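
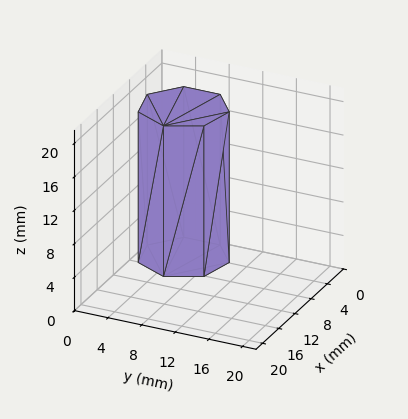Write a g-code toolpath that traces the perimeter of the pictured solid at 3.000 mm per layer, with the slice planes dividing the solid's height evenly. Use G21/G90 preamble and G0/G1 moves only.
Reading the render: the shape is a regular 7-sided prism (a cylinder approximated with 7 flat sides), circumscribed radius ≈ 5 mm, height ≈ 18 mm (dimensions read to the nearest mm from the axis ticks). For the g-code, the solid's height is divided into equal slices at the stated Δz and each level perimeter traced with G1 moves after a G0 lift.

; perimeter-only toolpath
G21 ; units = mm
G90 ; absolute positioning
G28 ; home
; layer 1
G0 Z3.000
G0 X10.000 Y5.000
G1 X8.117 Y8.909
G1 X3.887 Y9.875
G1 X0.495 Y7.169
G1 X0.495 Y2.831
G1 X3.887 Y0.125
G1 X8.117 Y1.091
G1 X10.000 Y5.000
; layer 2
G0 Z6.000
G0 X10.000 Y5.000
G1 X8.117 Y8.909
G1 X3.887 Y9.875
G1 X0.495 Y7.169
G1 X0.495 Y2.831
G1 X3.887 Y0.125
G1 X8.117 Y1.091
G1 X10.000 Y5.000
; layer 3
G0 Z9.000
G0 X10.000 Y5.000
G1 X8.117 Y8.909
G1 X3.887 Y9.875
G1 X0.495 Y7.169
G1 X0.495 Y2.831
G1 X3.887 Y0.125
G1 X8.117 Y1.091
G1 X10.000 Y5.000
; layer 4
G0 Z12.000
G0 X10.000 Y5.000
G1 X8.117 Y8.909
G1 X3.887 Y9.875
G1 X0.495 Y7.169
G1 X0.495 Y2.831
G1 X3.887 Y0.125
G1 X8.117 Y1.091
G1 X10.000 Y5.000
; layer 5
G0 Z15.000
G0 X10.000 Y5.000
G1 X8.117 Y8.909
G1 X3.887 Y9.875
G1 X0.495 Y7.169
G1 X0.495 Y2.831
G1 X3.887 Y0.125
G1 X8.117 Y1.091
G1 X10.000 Y5.000
; layer 6
G0 Z18.000
G0 X10.000 Y5.000
G1 X8.117 Y8.909
G1 X3.887 Y9.875
G1 X0.495 Y7.169
G1 X0.495 Y2.831
G1 X3.887 Y0.125
G1 X8.117 Y1.091
G1 X10.000 Y5.000
M2 ; end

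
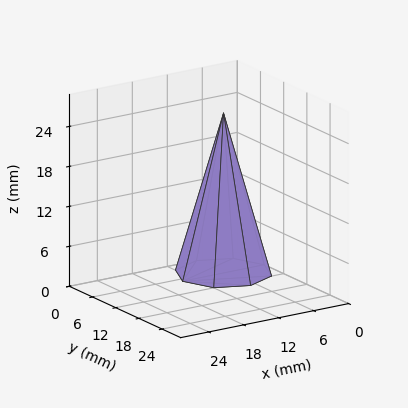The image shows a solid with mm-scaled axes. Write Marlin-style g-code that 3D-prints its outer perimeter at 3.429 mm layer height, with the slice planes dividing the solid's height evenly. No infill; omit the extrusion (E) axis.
Reading the render: the shape is a regular 8-sided pyramid, base circumscribed radius ≈ 7 mm, apex at z ≈ 24 mm (dimensions read to the nearest mm from the axis ticks). For the g-code, the solid's height is divided into equal slices at the stated Δz and each level perimeter traced with G1 moves after a G0 lift.

; perimeter-only toolpath
G21 ; units = mm
G90 ; absolute positioning
G28 ; home
; layer 1
G0 Z3.429
G0 X13.000 Y7.000
G1 X11.243 Y11.243
G1 X7.000 Y13.000
G1 X2.757 Y11.243
G1 X1.000 Y7.000
G1 X2.757 Y2.757
G1 X7.000 Y1.000
G1 X11.243 Y2.757
G1 X13.000 Y7.000
; layer 2
G0 Z6.857
G0 X12.000 Y7.000
G1 X10.536 Y10.536
G1 X7.000 Y12.000
G1 X3.464 Y10.536
G1 X2.000 Y7.000
G1 X3.464 Y3.464
G1 X7.000 Y2.000
G1 X10.536 Y3.464
G1 X12.000 Y7.000
; layer 3
G0 Z10.286
G0 X11.000 Y7.000
G1 X9.829 Y9.829
G1 X7.000 Y11.000
G1 X4.171 Y9.829
G1 X3.000 Y7.000
G1 X4.171 Y4.171
G1 X7.000 Y3.000
G1 X9.829 Y4.171
G1 X11.000 Y7.000
; layer 4
G0 Z13.714
G0 X10.000 Y7.000
G1 X9.121 Y9.121
G1 X7.000 Y10.000
G1 X4.879 Y9.121
G1 X4.000 Y7.000
G1 X4.879 Y4.879
G1 X7.000 Y4.000
G1 X9.121 Y4.879
G1 X10.000 Y7.000
; layer 5
G0 Z17.143
G0 X9.000 Y7.000
G1 X8.414 Y8.414
G1 X7.000 Y9.000
G1 X5.586 Y8.414
G1 X5.000 Y7.000
G1 X5.586 Y5.586
G1 X7.000 Y5.000
G1 X8.414 Y5.586
G1 X9.000 Y7.000
; layer 6
G0 Z20.571
G0 X8.000 Y7.000
G1 X7.707 Y7.707
G1 X7.000 Y8.000
G1 X6.293 Y7.707
G1 X6.000 Y7.000
G1 X6.293 Y6.293
G1 X7.000 Y6.000
G1 X7.707 Y6.293
G1 X8.000 Y7.000
M2 ; end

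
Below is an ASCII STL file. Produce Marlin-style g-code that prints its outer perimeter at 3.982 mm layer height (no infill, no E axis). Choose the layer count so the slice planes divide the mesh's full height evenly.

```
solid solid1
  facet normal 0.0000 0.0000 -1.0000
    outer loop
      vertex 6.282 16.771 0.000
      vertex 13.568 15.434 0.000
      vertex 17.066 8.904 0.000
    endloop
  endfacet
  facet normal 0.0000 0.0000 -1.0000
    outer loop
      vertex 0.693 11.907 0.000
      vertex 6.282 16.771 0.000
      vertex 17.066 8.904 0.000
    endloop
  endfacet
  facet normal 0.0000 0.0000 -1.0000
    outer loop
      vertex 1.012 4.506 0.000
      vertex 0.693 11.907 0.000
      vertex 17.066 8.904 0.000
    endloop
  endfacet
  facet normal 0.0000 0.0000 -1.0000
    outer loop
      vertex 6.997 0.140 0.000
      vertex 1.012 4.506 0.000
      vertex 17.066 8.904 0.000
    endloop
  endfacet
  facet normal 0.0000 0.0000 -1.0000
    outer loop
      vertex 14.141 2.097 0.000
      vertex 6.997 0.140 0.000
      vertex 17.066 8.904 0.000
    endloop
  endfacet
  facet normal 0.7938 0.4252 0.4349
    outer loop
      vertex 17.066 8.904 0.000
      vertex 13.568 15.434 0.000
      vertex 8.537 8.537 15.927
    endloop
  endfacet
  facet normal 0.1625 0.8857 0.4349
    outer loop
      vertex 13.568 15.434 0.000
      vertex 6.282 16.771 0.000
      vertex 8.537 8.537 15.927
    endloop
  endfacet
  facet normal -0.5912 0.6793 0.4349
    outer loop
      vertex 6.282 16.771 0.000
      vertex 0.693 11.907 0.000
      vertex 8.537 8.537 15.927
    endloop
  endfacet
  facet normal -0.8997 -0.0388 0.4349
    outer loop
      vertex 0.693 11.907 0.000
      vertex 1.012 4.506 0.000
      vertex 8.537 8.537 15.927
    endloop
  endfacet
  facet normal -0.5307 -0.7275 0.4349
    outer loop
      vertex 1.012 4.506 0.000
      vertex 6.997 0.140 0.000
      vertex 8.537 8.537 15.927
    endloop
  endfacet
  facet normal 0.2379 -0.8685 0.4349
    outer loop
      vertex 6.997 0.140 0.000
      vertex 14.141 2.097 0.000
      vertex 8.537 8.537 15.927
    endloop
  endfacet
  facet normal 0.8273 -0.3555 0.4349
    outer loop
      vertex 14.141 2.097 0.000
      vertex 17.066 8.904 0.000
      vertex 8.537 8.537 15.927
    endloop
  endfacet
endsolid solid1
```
; perimeter-only toolpath
G21 ; units = mm
G90 ; absolute positioning
G28 ; home
; layer 1
G0 Z3.982
G0 X14.934 Y8.812
G1 X12.310 Y13.710
G1 X6.846 Y14.713
G1 X2.654 Y11.065
G1 X2.893 Y5.514
G1 X7.382 Y2.239
G1 X12.740 Y3.707
G1 X14.934 Y8.812
; layer 2
G0 Z7.963
G0 X12.802 Y8.721
G1 X11.053 Y11.986
G1 X7.410 Y12.654
G1 X4.615 Y10.222
G1 X4.775 Y6.522
G1 X7.767 Y4.339
G1 X11.339 Y5.317
G1 X12.802 Y8.721
; layer 3
G0 Z11.945
G0 X10.669 Y8.629
G1 X9.795 Y10.261
G1 X7.973 Y10.596
G1 X6.576 Y9.380
G1 X6.656 Y7.529
G1 X8.152 Y6.438
G1 X9.938 Y6.927
G1 X10.669 Y8.629
M2 ; end

The solid is a regular 7-sided pyramid, base circumscribed radius ≈ 8.54 mm, apex at z ≈ 15.9 mm. Slicing at Δz = 3.982 mm — 4 equal slices spanning the solid's height, so layer i sits at z = i·h/4 — gives 3 non-empty perimeters. Each is a 7-segment closed polygon; G0 lifts to the layer z and rapids to the start vertex, then G1 traces the edges. The cross-section shrinks linearly with z (the slice at the apex is degenerate and omitted).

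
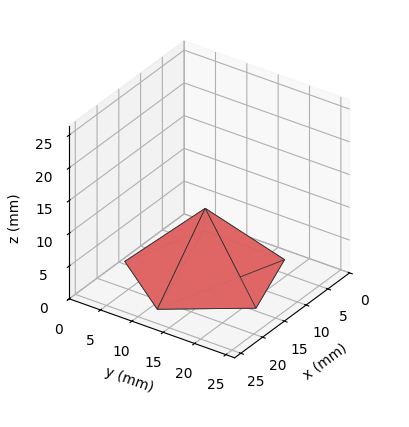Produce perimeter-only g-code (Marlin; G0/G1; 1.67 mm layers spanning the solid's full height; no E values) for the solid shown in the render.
Reading the render: the shape is a regular 5-sided pyramid, base circumscribed radius ≈ 11 mm, apex at z ≈ 10 mm (dimensions read to the nearest mm from the axis ticks). For the g-code, the solid's height is divided into equal slices at the stated Δz and each level perimeter traced with G1 moves after a G0 lift.

; perimeter-only toolpath
G21 ; units = mm
G90 ; absolute positioning
G28 ; home
; layer 1
G0 Z1.67
G0 X20.17 Y11.00
G1 X13.83 Y19.72
G1 X3.58 Y16.39
G1 X3.58 Y5.61
G1 X13.83 Y2.28
G1 X20.17 Y11.00
; layer 2
G0 Z3.33
G0 X18.33 Y11.00
G1 X13.27 Y17.97
G1 X5.07 Y15.31
G1 X5.07 Y6.69
G1 X13.27 Y4.03
G1 X18.33 Y11.00
; layer 3
G0 Z5.00
G0 X16.50 Y11.00
G1 X12.70 Y16.23
G1 X6.55 Y14.23
G1 X6.55 Y7.77
G1 X12.70 Y5.77
G1 X16.50 Y11.00
; layer 4
G0 Z6.67
G0 X14.67 Y11.00
G1 X12.13 Y14.49
G1 X8.03 Y13.16
G1 X8.03 Y8.84
G1 X12.13 Y7.51
G1 X14.67 Y11.00
; layer 5
G0 Z8.33
G0 X12.83 Y11.00
G1 X11.57 Y12.74
G1 X9.52 Y12.08
G1 X9.52 Y9.92
G1 X11.57 Y9.26
G1 X12.83 Y11.00
M2 ; end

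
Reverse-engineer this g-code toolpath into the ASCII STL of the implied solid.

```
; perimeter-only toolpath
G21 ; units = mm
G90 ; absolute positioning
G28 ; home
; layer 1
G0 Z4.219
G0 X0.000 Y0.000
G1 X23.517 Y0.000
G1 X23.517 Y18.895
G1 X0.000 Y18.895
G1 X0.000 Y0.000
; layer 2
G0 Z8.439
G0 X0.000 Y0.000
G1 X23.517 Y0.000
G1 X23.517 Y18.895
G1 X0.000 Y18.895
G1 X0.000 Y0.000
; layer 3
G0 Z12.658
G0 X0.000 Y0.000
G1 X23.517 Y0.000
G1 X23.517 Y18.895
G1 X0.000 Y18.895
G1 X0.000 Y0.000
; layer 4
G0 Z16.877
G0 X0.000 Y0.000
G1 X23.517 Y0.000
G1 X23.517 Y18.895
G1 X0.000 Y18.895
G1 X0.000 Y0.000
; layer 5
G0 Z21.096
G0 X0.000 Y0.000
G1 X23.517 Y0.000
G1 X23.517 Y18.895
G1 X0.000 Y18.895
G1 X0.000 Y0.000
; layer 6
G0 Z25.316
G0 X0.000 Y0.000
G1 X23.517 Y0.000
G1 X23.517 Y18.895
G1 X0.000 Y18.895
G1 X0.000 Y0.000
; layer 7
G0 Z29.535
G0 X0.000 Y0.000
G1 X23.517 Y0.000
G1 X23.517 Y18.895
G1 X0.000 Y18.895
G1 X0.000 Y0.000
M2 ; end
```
solid part
  facet normal 0.0000 0.0000 -1.0000
    outer loop
      vertex 23.517 18.895 0.000
      vertex 23.517 0.000 0.000
      vertex 0.000 0.000 0.000
    endloop
  endfacet
  facet normal 0.0000 0.0000 -1.0000
    outer loop
      vertex 0.000 18.895 0.000
      vertex 23.517 18.895 0.000
      vertex 0.000 0.000 0.000
    endloop
  endfacet
  facet normal 0.0000 0.0000 1.0000
    outer loop
      vertex 0.000 0.000 29.535
      vertex 23.517 0.000 29.535
      vertex 23.517 18.895 29.535
    endloop
  endfacet
  facet normal 0.0000 0.0000 1.0000
    outer loop
      vertex 0.000 0.000 29.535
      vertex 23.517 18.895 29.535
      vertex 0.000 18.895 29.535
    endloop
  endfacet
  facet normal 0.0000 -1.0000 0.0000
    outer loop
      vertex 0.000 0.000 0.000
      vertex 23.517 0.000 0.000
      vertex 23.517 0.000 29.535
    endloop
  endfacet
  facet normal 0.0000 -1.0000 0.0000
    outer loop
      vertex 0.000 0.000 0.000
      vertex 23.517 0.000 29.535
      vertex 0.000 0.000 29.535
    endloop
  endfacet
  facet normal 0.0000 1.0000 0.0000
    outer loop
      vertex 23.517 18.895 29.535
      vertex 23.517 18.895 0.000
      vertex 0.000 18.895 0.000
    endloop
  endfacet
  facet normal 0.0000 1.0000 0.0000
    outer loop
      vertex 0.000 18.895 29.535
      vertex 23.517 18.895 29.535
      vertex 0.000 18.895 0.000
    endloop
  endfacet
  facet normal -1.0000 0.0000 0.0000
    outer loop
      vertex 0.000 18.895 29.535
      vertex 0.000 18.895 0.000
      vertex 0.000 0.000 0.000
    endloop
  endfacet
  facet normal -1.0000 0.0000 0.0000
    outer loop
      vertex 0.000 0.000 29.535
      vertex 0.000 18.895 29.535
      vertex 0.000 0.000 0.000
    endloop
  endfacet
  facet normal 1.0000 0.0000 0.0000
    outer loop
      vertex 23.517 0.000 0.000
      vertex 23.517 18.895 0.000
      vertex 23.517 18.895 29.535
    endloop
  endfacet
  facet normal 1.0000 0.0000 0.0000
    outer loop
      vertex 23.517 0.000 0.000
      vertex 23.517 18.895 29.535
      vertex 23.517 0.000 29.535
    endloop
  endfacet
endsolid part

The G0 Z moves step by Δz≈4.219 mm. Every layer's G1 loop is the same polygon, so the solid is a straight extrusion of it from z=0 to z≈29.5. Closing with flat bottom and top caps and triangulating gives 12 facets — a rectangular box, roughly 23.5 × 18.9 mm footprint and 29.5 mm tall.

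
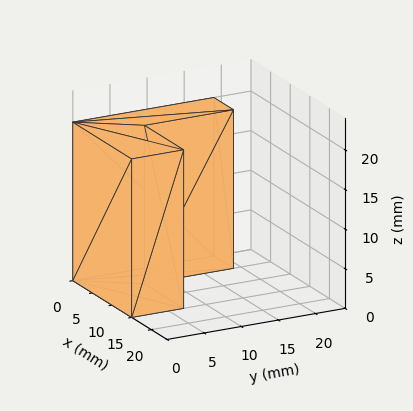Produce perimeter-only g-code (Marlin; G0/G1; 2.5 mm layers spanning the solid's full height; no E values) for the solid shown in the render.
Reading the render: the shape is an L-shaped prism: outer 15 × 19 mm, arm thicknesses ≈ 7 mm (horizontal) and 5 mm (vertical), extruded 20 mm in z (dimensions read to the nearest mm from the axis ticks). For the g-code, the solid's height is divided into equal slices at the stated Δz and each level perimeter traced with G1 moves after a G0 lift.

; perimeter-only toolpath
G21 ; units = mm
G90 ; absolute positioning
G28 ; home
; layer 1
G0 Z2.5
G0 X0.0 Y0.0
G1 X15.0 Y0.0
G1 X15.0 Y7.0
G1 X5.0 Y7.0
G1 X5.0 Y19.0
G1 X0.0 Y19.0
G1 X0.0 Y0.0
; layer 2
G0 Z5.0
G0 X0.0 Y0.0
G1 X15.0 Y0.0
G1 X15.0 Y7.0
G1 X5.0 Y7.0
G1 X5.0 Y19.0
G1 X0.0 Y19.0
G1 X0.0 Y0.0
; layer 3
G0 Z7.5
G0 X0.0 Y0.0
G1 X15.0 Y0.0
G1 X15.0 Y7.0
G1 X5.0 Y7.0
G1 X5.0 Y19.0
G1 X0.0 Y19.0
G1 X0.0 Y0.0
; layer 4
G0 Z10.0
G0 X0.0 Y0.0
G1 X15.0 Y0.0
G1 X15.0 Y7.0
G1 X5.0 Y7.0
G1 X5.0 Y19.0
G1 X0.0 Y19.0
G1 X0.0 Y0.0
; layer 5
G0 Z12.5
G0 X0.0 Y0.0
G1 X15.0 Y0.0
G1 X15.0 Y7.0
G1 X5.0 Y7.0
G1 X5.0 Y19.0
G1 X0.0 Y19.0
G1 X0.0 Y0.0
; layer 6
G0 Z15.0
G0 X0.0 Y0.0
G1 X15.0 Y0.0
G1 X15.0 Y7.0
G1 X5.0 Y7.0
G1 X5.0 Y19.0
G1 X0.0 Y19.0
G1 X0.0 Y0.0
; layer 7
G0 Z17.5
G0 X0.0 Y0.0
G1 X15.0 Y0.0
G1 X15.0 Y7.0
G1 X5.0 Y7.0
G1 X5.0 Y19.0
G1 X0.0 Y19.0
G1 X0.0 Y0.0
; layer 8
G0 Z20.0
G0 X0.0 Y0.0
G1 X15.0 Y0.0
G1 X15.0 Y7.0
G1 X5.0 Y7.0
G1 X5.0 Y19.0
G1 X0.0 Y19.0
G1 X0.0 Y0.0
M2 ; end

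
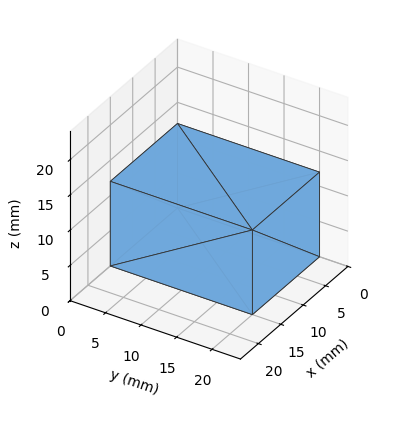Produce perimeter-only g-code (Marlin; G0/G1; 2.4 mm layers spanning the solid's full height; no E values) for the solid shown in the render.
Reading the render: the shape is a rectangular box, roughly 15 × 20 mm footprint and 12 mm tall (dimensions read to the nearest mm from the axis ticks). For the g-code, the solid's height is divided into equal slices at the stated Δz and each level perimeter traced with G1 moves after a G0 lift.

; perimeter-only toolpath
G21 ; units = mm
G90 ; absolute positioning
G28 ; home
; layer 1
G0 Z2.4
G0 X0.0 Y0.0
G1 X15.0 Y0.0
G1 X15.0 Y20.0
G1 X0.0 Y20.0
G1 X0.0 Y0.0
; layer 2
G0 Z4.8
G0 X0.0 Y0.0
G1 X15.0 Y0.0
G1 X15.0 Y20.0
G1 X0.0 Y20.0
G1 X0.0 Y0.0
; layer 3
G0 Z7.2
G0 X0.0 Y0.0
G1 X15.0 Y0.0
G1 X15.0 Y20.0
G1 X0.0 Y20.0
G1 X0.0 Y0.0
; layer 4
G0 Z9.6
G0 X0.0 Y0.0
G1 X15.0 Y0.0
G1 X15.0 Y20.0
G1 X0.0 Y20.0
G1 X0.0 Y0.0
; layer 5
G0 Z12.0
G0 X0.0 Y0.0
G1 X15.0 Y0.0
G1 X15.0 Y20.0
G1 X0.0 Y20.0
G1 X0.0 Y0.0
M2 ; end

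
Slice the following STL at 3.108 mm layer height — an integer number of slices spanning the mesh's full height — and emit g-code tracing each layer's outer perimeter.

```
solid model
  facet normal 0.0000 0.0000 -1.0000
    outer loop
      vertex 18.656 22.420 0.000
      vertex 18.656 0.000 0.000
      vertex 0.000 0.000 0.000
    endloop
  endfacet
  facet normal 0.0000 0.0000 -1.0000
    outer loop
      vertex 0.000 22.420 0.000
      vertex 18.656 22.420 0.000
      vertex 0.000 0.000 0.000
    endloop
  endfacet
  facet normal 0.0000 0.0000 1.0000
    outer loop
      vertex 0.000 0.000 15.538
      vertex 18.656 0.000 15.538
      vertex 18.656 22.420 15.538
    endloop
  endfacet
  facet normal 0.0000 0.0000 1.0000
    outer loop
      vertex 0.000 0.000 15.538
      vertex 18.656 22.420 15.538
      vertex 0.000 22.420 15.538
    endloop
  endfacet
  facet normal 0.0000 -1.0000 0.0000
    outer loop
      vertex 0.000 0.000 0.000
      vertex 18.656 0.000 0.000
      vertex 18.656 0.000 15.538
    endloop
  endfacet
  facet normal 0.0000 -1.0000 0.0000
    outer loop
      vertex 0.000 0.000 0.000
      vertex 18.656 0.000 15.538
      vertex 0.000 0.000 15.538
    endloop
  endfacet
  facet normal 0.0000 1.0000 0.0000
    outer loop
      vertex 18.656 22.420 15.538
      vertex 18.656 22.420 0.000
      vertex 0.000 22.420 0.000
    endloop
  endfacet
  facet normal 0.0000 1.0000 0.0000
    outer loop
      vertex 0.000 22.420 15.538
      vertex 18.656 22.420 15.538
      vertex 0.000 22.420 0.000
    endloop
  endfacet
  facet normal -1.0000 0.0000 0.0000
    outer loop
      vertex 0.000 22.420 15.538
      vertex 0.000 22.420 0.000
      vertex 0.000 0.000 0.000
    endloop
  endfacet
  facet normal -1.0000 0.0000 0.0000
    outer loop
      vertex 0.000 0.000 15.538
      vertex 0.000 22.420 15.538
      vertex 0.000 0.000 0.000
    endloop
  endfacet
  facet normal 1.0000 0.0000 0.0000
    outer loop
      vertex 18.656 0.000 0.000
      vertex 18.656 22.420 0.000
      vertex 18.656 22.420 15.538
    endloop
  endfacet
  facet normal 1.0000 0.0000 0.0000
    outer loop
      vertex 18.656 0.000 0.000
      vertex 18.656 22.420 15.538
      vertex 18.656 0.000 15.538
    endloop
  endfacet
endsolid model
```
; perimeter-only toolpath
G21 ; units = mm
G90 ; absolute positioning
G28 ; home
; layer 1
G0 Z3.108
G0 X0.000 Y0.000
G1 X18.656 Y0.000
G1 X18.656 Y22.420
G1 X0.000 Y22.420
G1 X0.000 Y0.000
; layer 2
G0 Z6.215
G0 X0.000 Y0.000
G1 X18.656 Y0.000
G1 X18.656 Y22.420
G1 X0.000 Y22.420
G1 X0.000 Y0.000
; layer 3
G0 Z9.323
G0 X0.000 Y0.000
G1 X18.656 Y0.000
G1 X18.656 Y22.420
G1 X0.000 Y22.420
G1 X0.000 Y0.000
; layer 4
G0 Z12.430
G0 X0.000 Y0.000
G1 X18.656 Y0.000
G1 X18.656 Y22.420
G1 X0.000 Y22.420
G1 X0.000 Y0.000
; layer 5
G0 Z15.538
G0 X0.000 Y0.000
G1 X18.656 Y0.000
G1 X18.656 Y22.420
G1 X0.000 Y22.420
G1 X0.000 Y0.000
M2 ; end

The solid is a rectangular box, roughly 18.7 × 22.4 mm footprint and 15.5 mm tall. Slicing at Δz = 3.108 mm — 5 equal slices spanning the solid's height, so layer i sits at z = i·h/5 — gives 5 non-empty perimeters. Each is a 4-segment closed polygon; G0 lifts to the layer z and rapids to the start vertex, then G1 traces the edges.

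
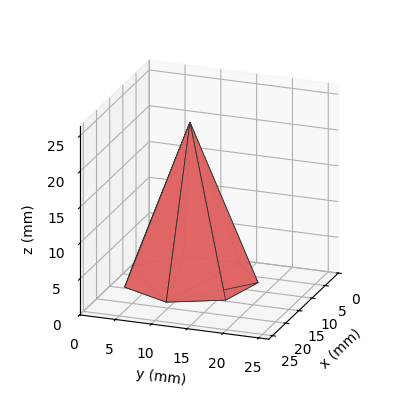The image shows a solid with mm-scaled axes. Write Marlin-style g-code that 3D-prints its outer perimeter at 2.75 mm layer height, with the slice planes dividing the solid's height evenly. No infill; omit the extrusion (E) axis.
Reading the render: the shape is a regular 7-sided pyramid, base circumscribed radius ≈ 9 mm, apex at z ≈ 22 mm (dimensions read to the nearest mm from the axis ticks). For the g-code, the solid's height is divided into equal slices at the stated Δz and each level perimeter traced with G1 moves after a G0 lift.

; perimeter-only toolpath
G21 ; units = mm
G90 ; absolute positioning
G28 ; home
; layer 1
G0 Z2.75
G0 X16.88 Y9.00
G1 X13.91 Y15.16
G1 X7.25 Y16.67
G1 X1.90 Y12.41
G1 X1.90 Y5.59
G1 X7.25 Y1.33
G1 X13.91 Y2.84
G1 X16.88 Y9.00
; layer 2
G0 Z5.50
G0 X15.75 Y9.00
G1 X13.21 Y14.28
G1 X7.50 Y15.58
G1 X2.92 Y11.93
G1 X2.92 Y6.07
G1 X7.50 Y2.42
G1 X13.21 Y3.72
G1 X15.75 Y9.00
; layer 3
G0 Z8.25
G0 X14.62 Y9.00
G1 X12.51 Y13.40
G1 X7.75 Y14.48
G1 X3.93 Y11.44
G1 X3.93 Y6.56
G1 X7.75 Y3.52
G1 X12.51 Y4.60
G1 X14.62 Y9.00
; layer 4
G0 Z11.00
G0 X13.50 Y9.00
G1 X11.80 Y12.52
G1 X8.00 Y13.38
G1 X4.95 Y10.95
G1 X4.95 Y7.05
G1 X8.00 Y4.62
G1 X11.80 Y5.48
G1 X13.50 Y9.00
; layer 5
G0 Z13.75
G0 X12.38 Y9.00
G1 X11.10 Y11.64
G1 X8.25 Y12.29
G1 X5.96 Y10.46
G1 X5.96 Y7.54
G1 X8.25 Y5.71
G1 X11.10 Y6.36
G1 X12.38 Y9.00
; layer 6
G0 Z16.50
G0 X11.25 Y9.00
G1 X10.40 Y10.76
G1 X8.50 Y11.19
G1 X6.97 Y9.97
G1 X6.97 Y8.03
G1 X8.50 Y6.81
G1 X10.40 Y7.24
G1 X11.25 Y9.00
; layer 7
G0 Z19.25
G0 X10.12 Y9.00
G1 X9.70 Y9.88
G1 X8.75 Y10.10
G1 X7.99 Y9.49
G1 X7.99 Y8.51
G1 X8.75 Y7.90
G1 X9.70 Y8.12
G1 X10.12 Y9.00
M2 ; end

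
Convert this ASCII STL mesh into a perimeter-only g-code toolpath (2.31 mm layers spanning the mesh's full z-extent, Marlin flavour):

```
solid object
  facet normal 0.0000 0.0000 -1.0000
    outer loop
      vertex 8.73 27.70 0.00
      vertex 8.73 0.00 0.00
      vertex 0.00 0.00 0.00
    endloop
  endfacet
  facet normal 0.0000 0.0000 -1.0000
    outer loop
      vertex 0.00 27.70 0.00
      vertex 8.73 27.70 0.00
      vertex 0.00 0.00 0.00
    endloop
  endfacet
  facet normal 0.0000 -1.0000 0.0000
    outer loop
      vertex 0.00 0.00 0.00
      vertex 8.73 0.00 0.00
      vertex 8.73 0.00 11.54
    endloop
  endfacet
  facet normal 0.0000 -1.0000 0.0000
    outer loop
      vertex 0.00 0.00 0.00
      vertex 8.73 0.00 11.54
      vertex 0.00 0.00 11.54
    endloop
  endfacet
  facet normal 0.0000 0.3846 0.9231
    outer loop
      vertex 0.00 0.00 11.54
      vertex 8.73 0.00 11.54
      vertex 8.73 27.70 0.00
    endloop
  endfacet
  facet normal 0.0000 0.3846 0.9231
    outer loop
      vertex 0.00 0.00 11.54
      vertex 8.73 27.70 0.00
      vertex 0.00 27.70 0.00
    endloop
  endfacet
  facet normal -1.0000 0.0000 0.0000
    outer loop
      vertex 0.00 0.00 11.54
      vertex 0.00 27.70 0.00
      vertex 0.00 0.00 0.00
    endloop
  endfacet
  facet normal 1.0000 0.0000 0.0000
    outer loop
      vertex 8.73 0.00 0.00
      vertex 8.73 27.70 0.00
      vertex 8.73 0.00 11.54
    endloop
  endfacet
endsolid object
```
; perimeter-only toolpath
G21 ; units = mm
G90 ; absolute positioning
G28 ; home
; layer 1
G0 Z2.31
G0 X0.00 Y0.00
G1 X8.73 Y0.00
G1 X8.73 Y22.16
G1 X0.00 Y22.16
G1 X0.00 Y0.00
; layer 2
G0 Z4.62
G0 X0.00 Y0.00
G1 X8.73 Y0.00
G1 X8.73 Y16.62
G1 X0.00 Y16.62
G1 X0.00 Y0.00
; layer 3
G0 Z6.92
G0 X0.00 Y0.00
G1 X8.73 Y0.00
G1 X8.73 Y11.08
G1 X0.00 Y11.08
G1 X0.00 Y0.00
; layer 4
G0 Z9.23
G0 X0.00 Y0.00
G1 X8.73 Y0.00
G1 X8.73 Y5.54
G1 X0.00 Y5.54
G1 X0.00 Y0.00
M2 ; end

The solid is a wedge (ramp): 8.73 × 27.7 mm base, rising to 11.5 mm along the y=0 edge and sloping linearly to z=0 at y=27.7. Slicing at Δz = 2.31 mm — 5 equal slices spanning the solid's height, so layer i sits at z = i·h/5 — gives 4 non-empty perimeters. Each is a 4-segment closed polygon; G0 lifts to the layer z and rapids to the start vertex, then G1 traces the edges. The cross-section shrinks linearly with z (the slice at the apex is degenerate and omitted).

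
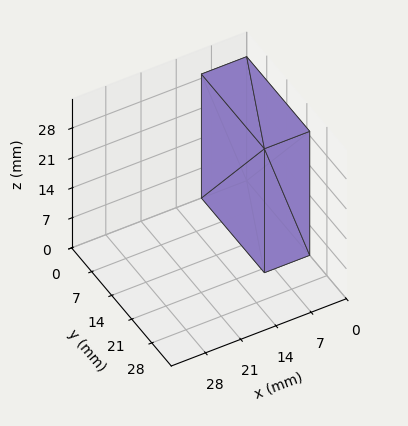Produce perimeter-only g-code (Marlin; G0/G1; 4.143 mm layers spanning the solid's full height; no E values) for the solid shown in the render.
Reading the render: the shape is a rectangular box, roughly 9 × 22 mm footprint and 29 mm tall (dimensions read to the nearest mm from the axis ticks). For the g-code, the solid's height is divided into equal slices at the stated Δz and each level perimeter traced with G1 moves after a G0 lift.

; perimeter-only toolpath
G21 ; units = mm
G90 ; absolute positioning
G28 ; home
; layer 1
G0 Z4.143
G0 X0.000 Y0.000
G1 X9.000 Y0.000
G1 X9.000 Y22.000
G1 X0.000 Y22.000
G1 X0.000 Y0.000
; layer 2
G0 Z8.286
G0 X0.000 Y0.000
G1 X9.000 Y0.000
G1 X9.000 Y22.000
G1 X0.000 Y22.000
G1 X0.000 Y0.000
; layer 3
G0 Z12.429
G0 X0.000 Y0.000
G1 X9.000 Y0.000
G1 X9.000 Y22.000
G1 X0.000 Y22.000
G1 X0.000 Y0.000
; layer 4
G0 Z16.571
G0 X0.000 Y0.000
G1 X9.000 Y0.000
G1 X9.000 Y22.000
G1 X0.000 Y22.000
G1 X0.000 Y0.000
; layer 5
G0 Z20.714
G0 X0.000 Y0.000
G1 X9.000 Y0.000
G1 X9.000 Y22.000
G1 X0.000 Y22.000
G1 X0.000 Y0.000
; layer 6
G0 Z24.857
G0 X0.000 Y0.000
G1 X9.000 Y0.000
G1 X9.000 Y22.000
G1 X0.000 Y22.000
G1 X0.000 Y0.000
; layer 7
G0 Z29.000
G0 X0.000 Y0.000
G1 X9.000 Y0.000
G1 X9.000 Y22.000
G1 X0.000 Y22.000
G1 X0.000 Y0.000
M2 ; end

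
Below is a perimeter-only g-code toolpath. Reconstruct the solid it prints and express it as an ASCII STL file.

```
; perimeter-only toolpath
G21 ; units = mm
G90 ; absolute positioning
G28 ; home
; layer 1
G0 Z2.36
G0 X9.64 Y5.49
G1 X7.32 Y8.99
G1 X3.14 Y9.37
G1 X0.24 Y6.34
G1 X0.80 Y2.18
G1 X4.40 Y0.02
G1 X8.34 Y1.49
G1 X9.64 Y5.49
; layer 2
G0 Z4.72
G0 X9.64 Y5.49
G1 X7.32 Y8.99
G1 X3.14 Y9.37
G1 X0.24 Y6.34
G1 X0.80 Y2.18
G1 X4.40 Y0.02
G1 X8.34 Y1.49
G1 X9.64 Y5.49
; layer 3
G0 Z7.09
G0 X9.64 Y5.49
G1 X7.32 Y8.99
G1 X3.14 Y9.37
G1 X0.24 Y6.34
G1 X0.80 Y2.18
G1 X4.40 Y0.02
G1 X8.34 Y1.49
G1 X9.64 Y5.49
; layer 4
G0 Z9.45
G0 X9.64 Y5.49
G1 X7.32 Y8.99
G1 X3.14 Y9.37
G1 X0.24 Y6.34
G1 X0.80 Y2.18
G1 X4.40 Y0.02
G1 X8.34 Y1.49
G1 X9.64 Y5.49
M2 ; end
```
solid part
  facet normal 0.0000 0.0000 -1.0000
    outer loop
      vertex 3.14 9.37 0.00
      vertex 7.32 8.99 0.00
      vertex 9.64 5.49 0.00
    endloop
  endfacet
  facet normal 0.0000 0.0000 -1.0000
    outer loop
      vertex 0.24 6.34 0.00
      vertex 3.14 9.37 0.00
      vertex 9.64 5.49 0.00
    endloop
  endfacet
  facet normal 0.0000 0.0000 -1.0000
    outer loop
      vertex 0.80 2.18 0.00
      vertex 0.24 6.34 0.00
      vertex 9.64 5.49 0.00
    endloop
  endfacet
  facet normal 0.0000 0.0000 -1.0000
    outer loop
      vertex 4.40 0.02 0.00
      vertex 0.80 2.18 0.00
      vertex 9.64 5.49 0.00
    endloop
  endfacet
  facet normal 0.0000 0.0000 -1.0000
    outer loop
      vertex 8.34 1.49 0.00
      vertex 4.40 0.02 0.00
      vertex 9.64 5.49 0.00
    endloop
  endfacet
  facet normal 0.0000 0.0000 1.0000
    outer loop
      vertex 9.64 5.49 9.45
      vertex 7.32 8.99 9.45
      vertex 3.14 9.37 9.45
    endloop
  endfacet
  facet normal 0.0000 0.0000 1.0000
    outer loop
      vertex 9.64 5.49 9.45
      vertex 3.14 9.37 9.45
      vertex 0.24 6.34 9.45
    endloop
  endfacet
  facet normal 0.0000 0.0000 1.0000
    outer loop
      vertex 9.64 5.49 9.45
      vertex 0.24 6.34 9.45
      vertex 0.80 2.18 9.45
    endloop
  endfacet
  facet normal 0.0000 0.0000 1.0000
    outer loop
      vertex 9.64 5.49 9.45
      vertex 0.80 2.18 9.45
      vertex 4.40 0.02 9.45
    endloop
  endfacet
  facet normal 0.0000 0.0000 1.0000
    outer loop
      vertex 9.64 5.49 9.45
      vertex 4.40 0.02 9.45
      vertex 8.34 1.49 9.45
    endloop
  endfacet
  facet normal 0.8335 0.5525 0.0000
    outer loop
      vertex 9.64 5.49 0.00
      vertex 7.32 8.99 0.00
      vertex 7.32 8.99 9.45
    endloop
  endfacet
  facet normal 0.8335 0.5525 0.0000
    outer loop
      vertex 9.64 5.49 0.00
      vertex 7.32 8.99 9.45
      vertex 9.64 5.49 9.45
    endloop
  endfacet
  facet normal 0.0905 0.9959 0.0000
    outer loop
      vertex 7.32 8.99 0.00
      vertex 3.14 9.37 0.00
      vertex 3.14 9.37 9.45
    endloop
  endfacet
  facet normal 0.0905 0.9959 0.0000
    outer loop
      vertex 7.32 8.99 0.00
      vertex 3.14 9.37 9.45
      vertex 7.32 8.99 9.45
    endloop
  endfacet
  facet normal -0.7224 0.6914 0.0000
    outer loop
      vertex 3.14 9.37 0.00
      vertex 0.24 6.34 0.00
      vertex 0.24 6.34 9.45
    endloop
  endfacet
  facet normal -0.7224 0.6914 0.0000
    outer loop
      vertex 3.14 9.37 0.00
      vertex 0.24 6.34 9.45
      vertex 3.14 9.37 9.45
    endloop
  endfacet
  facet normal -0.9911 -0.1334 0.0000
    outer loop
      vertex 0.24 6.34 0.00
      vertex 0.80 2.18 0.00
      vertex 0.80 2.18 9.45
    endloop
  endfacet
  facet normal -0.9911 -0.1334 0.0000
    outer loop
      vertex 0.24 6.34 0.00
      vertex 0.80 2.18 9.45
      vertex 0.24 6.34 9.45
    endloop
  endfacet
  facet normal -0.5145 -0.8575 0.0000
    outer loop
      vertex 0.80 2.18 0.00
      vertex 4.40 0.02 0.00
      vertex 4.40 0.02 9.45
    endloop
  endfacet
  facet normal -0.5145 -0.8575 0.0000
    outer loop
      vertex 0.80 2.18 0.00
      vertex 4.40 0.02 9.45
      vertex 0.80 2.18 9.45
    endloop
  endfacet
  facet normal 0.3496 -0.9369 0.0000
    outer loop
      vertex 4.40 0.02 0.00
      vertex 8.34 1.49 0.00
      vertex 8.34 1.49 9.45
    endloop
  endfacet
  facet normal 0.3496 -0.9369 0.0000
    outer loop
      vertex 4.40 0.02 0.00
      vertex 8.34 1.49 9.45
      vertex 4.40 0.02 9.45
    endloop
  endfacet
  facet normal 0.9510 -0.3091 0.0000
    outer loop
      vertex 8.34 1.49 0.00
      vertex 9.64 5.49 0.00
      vertex 9.64 5.49 9.45
    endloop
  endfacet
  facet normal 0.9510 -0.3091 0.0000
    outer loop
      vertex 8.34 1.49 0.00
      vertex 9.64 5.49 9.45
      vertex 8.34 1.49 9.45
    endloop
  endfacet
endsolid part

The G0 Z moves step by Δz≈2.36 mm. Every layer's G1 loop is the same polygon, so the solid is a straight extrusion of it from z=0 to z≈9.45. Closing with flat bottom and top caps and triangulating gives 24 facets — a regular 7-sided prism (a cylinder approximated with 7 flat sides), circumscribed radius ≈ 4.84 mm, height ≈ 9.45 mm.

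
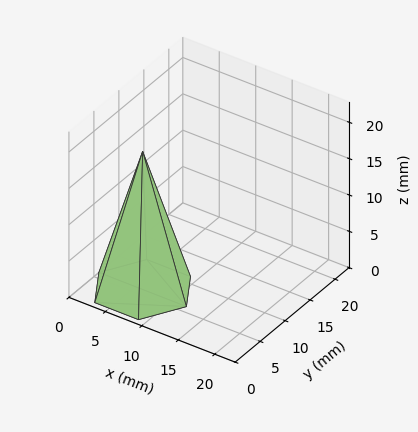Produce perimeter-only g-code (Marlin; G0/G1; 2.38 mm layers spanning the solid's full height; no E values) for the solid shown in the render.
Reading the render: the shape is a regular 6-sided pyramid, base circumscribed radius ≈ 6 mm, apex at z ≈ 19 mm (dimensions read to the nearest mm from the axis ticks). For the g-code, the solid's height is divided into equal slices at the stated Δz and each level perimeter traced with G1 moves after a G0 lift.

; perimeter-only toolpath
G21 ; units = mm
G90 ; absolute positioning
G28 ; home
; layer 1
G0 Z2.38
G0 X11.25 Y6.00
G1 X8.62 Y10.55
G1 X3.38 Y10.55
G1 X0.75 Y6.00
G1 X3.38 Y1.45
G1 X8.62 Y1.45
G1 X11.25 Y6.00
; layer 2
G0 Z4.75
G0 X10.50 Y6.00
G1 X8.25 Y9.90
G1 X3.75 Y9.90
G1 X1.50 Y6.00
G1 X3.75 Y2.10
G1 X8.25 Y2.10
G1 X10.50 Y6.00
; layer 3
G0 Z7.12
G0 X9.75 Y6.00
G1 X7.88 Y9.25
G1 X4.12 Y9.25
G1 X2.25 Y6.00
G1 X4.12 Y2.75
G1 X7.88 Y2.75
G1 X9.75 Y6.00
; layer 4
G0 Z9.50
G0 X9.00 Y6.00
G1 X7.50 Y8.60
G1 X4.50 Y8.60
G1 X3.00 Y6.00
G1 X4.50 Y3.40
G1 X7.50 Y3.40
G1 X9.00 Y6.00
; layer 5
G0 Z11.88
G0 X8.25 Y6.00
G1 X7.12 Y7.95
G1 X4.88 Y7.95
G1 X3.75 Y6.00
G1 X4.88 Y4.05
G1 X7.12 Y4.05
G1 X8.25 Y6.00
; layer 6
G0 Z14.25
G0 X7.50 Y6.00
G1 X6.75 Y7.30
G1 X5.25 Y7.30
G1 X4.50 Y6.00
G1 X5.25 Y4.70
G1 X6.75 Y4.70
G1 X7.50 Y6.00
; layer 7
G0 Z16.62
G0 X6.75 Y6.00
G1 X6.38 Y6.65
G1 X5.62 Y6.65
G1 X5.25 Y6.00
G1 X5.62 Y5.35
G1 X6.38 Y5.35
G1 X6.75 Y6.00
M2 ; end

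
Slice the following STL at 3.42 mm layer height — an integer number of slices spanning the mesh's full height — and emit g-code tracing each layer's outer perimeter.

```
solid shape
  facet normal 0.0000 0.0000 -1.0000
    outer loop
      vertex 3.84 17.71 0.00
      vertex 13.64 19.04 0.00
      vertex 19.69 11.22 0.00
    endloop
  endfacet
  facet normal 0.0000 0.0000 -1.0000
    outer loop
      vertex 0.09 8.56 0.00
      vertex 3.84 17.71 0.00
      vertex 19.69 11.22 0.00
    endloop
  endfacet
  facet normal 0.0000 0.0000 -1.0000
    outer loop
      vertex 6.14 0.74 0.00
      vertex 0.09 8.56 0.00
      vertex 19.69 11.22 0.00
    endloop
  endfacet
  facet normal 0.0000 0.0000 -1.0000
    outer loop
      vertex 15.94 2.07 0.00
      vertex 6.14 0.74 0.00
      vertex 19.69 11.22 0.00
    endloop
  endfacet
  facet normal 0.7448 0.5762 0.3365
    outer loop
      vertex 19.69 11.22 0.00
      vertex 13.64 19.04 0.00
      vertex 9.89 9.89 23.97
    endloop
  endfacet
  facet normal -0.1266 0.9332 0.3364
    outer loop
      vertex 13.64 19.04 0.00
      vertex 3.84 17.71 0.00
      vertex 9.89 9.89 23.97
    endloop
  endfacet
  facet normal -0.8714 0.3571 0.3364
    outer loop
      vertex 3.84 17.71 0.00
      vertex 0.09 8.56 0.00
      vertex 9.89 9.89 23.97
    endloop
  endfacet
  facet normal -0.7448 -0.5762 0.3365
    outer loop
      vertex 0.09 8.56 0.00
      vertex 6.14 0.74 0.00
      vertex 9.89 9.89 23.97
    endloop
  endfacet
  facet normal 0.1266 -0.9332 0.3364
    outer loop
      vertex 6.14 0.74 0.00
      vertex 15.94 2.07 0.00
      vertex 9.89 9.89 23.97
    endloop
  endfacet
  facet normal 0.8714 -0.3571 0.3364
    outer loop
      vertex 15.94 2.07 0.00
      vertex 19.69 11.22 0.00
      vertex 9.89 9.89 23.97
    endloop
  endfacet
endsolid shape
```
; perimeter-only toolpath
G21 ; units = mm
G90 ; absolute positioning
G28 ; home
; layer 1
G0 Z3.42
G0 X18.29 Y11.03
G1 X13.10 Y17.73
G1 X4.70 Y16.59
G1 X1.49 Y8.75
G1 X6.68 Y2.05
G1 X15.08 Y3.19
G1 X18.29 Y11.03
; layer 2
G0 Z6.85
G0 X16.89 Y10.84
G1 X12.57 Y16.43
G1 X5.57 Y15.48
G1 X2.89 Y8.94
G1 X7.21 Y3.35
G1 X14.21 Y4.30
G1 X16.89 Y10.84
; layer 3
G0 Z10.27
G0 X15.49 Y10.65
G1 X12.03 Y15.12
G1 X6.43 Y14.36
G1 X4.29 Y9.13
G1 X7.75 Y4.66
G1 X13.35 Y5.42
G1 X15.49 Y10.65
; layer 4
G0 Z13.70
G0 X14.09 Y10.46
G1 X11.50 Y13.81
G1 X7.30 Y13.24
G1 X5.69 Y9.32
G1 X8.28 Y5.97
G1 X12.48 Y6.54
G1 X14.09 Y10.46
; layer 5
G0 Z17.12
G0 X12.69 Y10.27
G1 X10.96 Y12.50
G1 X8.16 Y12.12
G1 X7.09 Y9.51
G1 X8.82 Y7.28
G1 X11.62 Y7.66
G1 X12.69 Y10.27
; layer 6
G0 Z20.55
G0 X11.29 Y10.08
G1 X10.43 Y11.20
G1 X9.03 Y11.01
G1 X8.49 Y9.70
G1 X9.35 Y8.58
G1 X10.75 Y8.77
G1 X11.29 Y10.08
M2 ; end

The solid is a regular 6-sided pyramid, base circumscribed radius ≈ 9.89 mm, apex at z ≈ 24 mm. Slicing at Δz = 3.42 mm — 7 equal slices spanning the solid's height, so layer i sits at z = i·h/7 — gives 6 non-empty perimeters. Each is a 6-segment closed polygon; G0 lifts to the layer z and rapids to the start vertex, then G1 traces the edges. The cross-section shrinks linearly with z (the slice at the apex is degenerate and omitted).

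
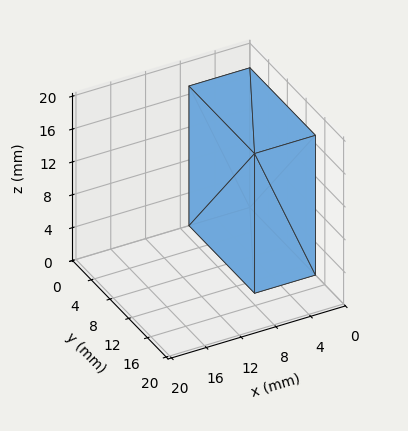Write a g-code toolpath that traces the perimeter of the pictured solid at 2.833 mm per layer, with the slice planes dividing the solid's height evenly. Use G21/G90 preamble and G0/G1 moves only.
Reading the render: the shape is a rectangular box, roughly 7 × 14 mm footprint and 17 mm tall (dimensions read to the nearest mm from the axis ticks). For the g-code, the solid's height is divided into equal slices at the stated Δz and each level perimeter traced with G1 moves after a G0 lift.

; perimeter-only toolpath
G21 ; units = mm
G90 ; absolute positioning
G28 ; home
; layer 1
G0 Z2.833
G0 X0.000 Y0.000
G1 X7.000 Y0.000
G1 X7.000 Y14.000
G1 X0.000 Y14.000
G1 X0.000 Y0.000
; layer 2
G0 Z5.667
G0 X0.000 Y0.000
G1 X7.000 Y0.000
G1 X7.000 Y14.000
G1 X0.000 Y14.000
G1 X0.000 Y0.000
; layer 3
G0 Z8.500
G0 X0.000 Y0.000
G1 X7.000 Y0.000
G1 X7.000 Y14.000
G1 X0.000 Y14.000
G1 X0.000 Y0.000
; layer 4
G0 Z11.333
G0 X0.000 Y0.000
G1 X7.000 Y0.000
G1 X7.000 Y14.000
G1 X0.000 Y14.000
G1 X0.000 Y0.000
; layer 5
G0 Z14.167
G0 X0.000 Y0.000
G1 X7.000 Y0.000
G1 X7.000 Y14.000
G1 X0.000 Y14.000
G1 X0.000 Y0.000
; layer 6
G0 Z17.000
G0 X0.000 Y0.000
G1 X7.000 Y0.000
G1 X7.000 Y14.000
G1 X0.000 Y14.000
G1 X0.000 Y0.000
M2 ; end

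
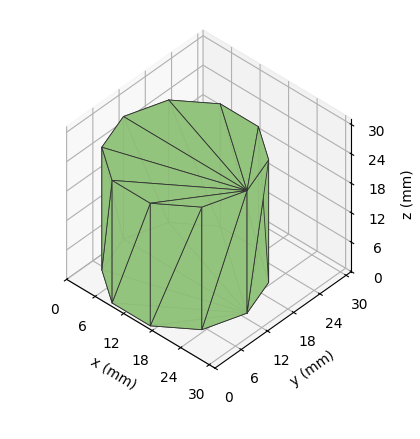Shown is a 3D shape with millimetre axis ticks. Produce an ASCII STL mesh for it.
Reading the render: the shape is a regular 10-sided prism (a cylinder approximated with 10 flat sides), circumscribed radius ≈ 13 mm, height ≈ 25 mm (dimensions read to the nearest mm from the axis ticks). For the STL, each face is triangulated and given an outward normal.

solid part
  facet normal 0.0000 0.0000 -1.0000
    outer loop
      vertex 17.017 25.364 0.000
      vertex 23.517 20.641 0.000
      vertex 26.000 13.000 0.000
    endloop
  endfacet
  facet normal 0.0000 0.0000 -1.0000
    outer loop
      vertex 8.983 25.364 0.000
      vertex 17.017 25.364 0.000
      vertex 26.000 13.000 0.000
    endloop
  endfacet
  facet normal 0.0000 0.0000 -1.0000
    outer loop
      vertex 2.483 20.641 0.000
      vertex 8.983 25.364 0.000
      vertex 26.000 13.000 0.000
    endloop
  endfacet
  facet normal 0.0000 0.0000 -1.0000
    outer loop
      vertex 0.000 13.000 0.000
      vertex 2.483 20.641 0.000
      vertex 26.000 13.000 0.000
    endloop
  endfacet
  facet normal 0.0000 0.0000 -1.0000
    outer loop
      vertex 2.483 5.359 0.000
      vertex 0.000 13.000 0.000
      vertex 26.000 13.000 0.000
    endloop
  endfacet
  facet normal 0.0000 0.0000 -1.0000
    outer loop
      vertex 8.983 0.636 0.000
      vertex 2.483 5.359 0.000
      vertex 26.000 13.000 0.000
    endloop
  endfacet
  facet normal 0.0000 0.0000 -1.0000
    outer loop
      vertex 17.017 0.636 0.000
      vertex 8.983 0.636 0.000
      vertex 26.000 13.000 0.000
    endloop
  endfacet
  facet normal 0.0000 0.0000 -1.0000
    outer loop
      vertex 23.517 5.359 0.000
      vertex 17.017 0.636 0.000
      vertex 26.000 13.000 0.000
    endloop
  endfacet
  facet normal 0.0000 0.0000 1.0000
    outer loop
      vertex 26.000 13.000 25.000
      vertex 23.517 20.641 25.000
      vertex 17.017 25.364 25.000
    endloop
  endfacet
  facet normal 0.0000 0.0000 1.0000
    outer loop
      vertex 26.000 13.000 25.000
      vertex 17.017 25.364 25.000
      vertex 8.983 25.364 25.000
    endloop
  endfacet
  facet normal 0.0000 0.0000 1.0000
    outer loop
      vertex 26.000 13.000 25.000
      vertex 8.983 25.364 25.000
      vertex 2.483 20.641 25.000
    endloop
  endfacet
  facet normal 0.0000 0.0000 1.0000
    outer loop
      vertex 26.000 13.000 25.000
      vertex 2.483 20.641 25.000
      vertex 0.000 13.000 25.000
    endloop
  endfacet
  facet normal 0.0000 0.0000 1.0000
    outer loop
      vertex 26.000 13.000 25.000
      vertex 0.000 13.000 25.000
      vertex 2.483 5.359 25.000
    endloop
  endfacet
  facet normal 0.0000 0.0000 1.0000
    outer loop
      vertex 26.000 13.000 25.000
      vertex 2.483 5.359 25.000
      vertex 8.983 0.636 25.000
    endloop
  endfacet
  facet normal 0.0000 0.0000 1.0000
    outer loop
      vertex 26.000 13.000 25.000
      vertex 8.983 0.636 25.000
      vertex 17.017 0.636 25.000
    endloop
  endfacet
  facet normal 0.0000 0.0000 1.0000
    outer loop
      vertex 26.000 13.000 25.000
      vertex 17.017 0.636 25.000
      vertex 23.517 5.359 25.000
    endloop
  endfacet
  facet normal 0.9510 0.3090 0.0000
    outer loop
      vertex 26.000 13.000 0.000
      vertex 23.517 20.641 0.000
      vertex 23.517 20.641 25.000
    endloop
  endfacet
  facet normal 0.9510 0.3090 0.0000
    outer loop
      vertex 26.000 13.000 0.000
      vertex 23.517 20.641 25.000
      vertex 26.000 13.000 25.000
    endloop
  endfacet
  facet normal 0.5878 0.8090 0.0000
    outer loop
      vertex 23.517 20.641 0.000
      vertex 17.017 25.364 0.000
      vertex 17.017 25.364 25.000
    endloop
  endfacet
  facet normal 0.5878 0.8090 0.0000
    outer loop
      vertex 23.517 20.641 0.000
      vertex 17.017 25.364 25.000
      vertex 23.517 20.641 25.000
    endloop
  endfacet
  facet normal 0.0000 1.0000 0.0000
    outer loop
      vertex 17.017 25.364 0.000
      vertex 8.983 25.364 0.000
      vertex 8.983 25.364 25.000
    endloop
  endfacet
  facet normal 0.0000 1.0000 0.0000
    outer loop
      vertex 17.017 25.364 0.000
      vertex 8.983 25.364 25.000
      vertex 17.017 25.364 25.000
    endloop
  endfacet
  facet normal -0.5878 0.8090 0.0000
    outer loop
      vertex 8.983 25.364 0.000
      vertex 2.483 20.641 0.000
      vertex 2.483 20.641 25.000
    endloop
  endfacet
  facet normal -0.5878 0.8090 0.0000
    outer loop
      vertex 8.983 25.364 0.000
      vertex 2.483 20.641 25.000
      vertex 8.983 25.364 25.000
    endloop
  endfacet
  facet normal -0.9510 0.3090 0.0000
    outer loop
      vertex 2.483 20.641 0.000
      vertex 0.000 13.000 0.000
      vertex 0.000 13.000 25.000
    endloop
  endfacet
  facet normal -0.9510 0.3090 0.0000
    outer loop
      vertex 2.483 20.641 0.000
      vertex 0.000 13.000 25.000
      vertex 2.483 20.641 25.000
    endloop
  endfacet
  facet normal -0.9510 -0.3090 0.0000
    outer loop
      vertex 0.000 13.000 0.000
      vertex 2.483 5.359 0.000
      vertex 2.483 5.359 25.000
    endloop
  endfacet
  facet normal -0.9510 -0.3090 0.0000
    outer loop
      vertex 0.000 13.000 0.000
      vertex 2.483 5.359 25.000
      vertex 0.000 13.000 25.000
    endloop
  endfacet
  facet normal -0.5878 -0.8090 0.0000
    outer loop
      vertex 2.483 5.359 0.000
      vertex 8.983 0.636 0.000
      vertex 8.983 0.636 25.000
    endloop
  endfacet
  facet normal -0.5878 -0.8090 0.0000
    outer loop
      vertex 2.483 5.359 0.000
      vertex 8.983 0.636 25.000
      vertex 2.483 5.359 25.000
    endloop
  endfacet
  facet normal 0.0000 -1.0000 0.0000
    outer loop
      vertex 8.983 0.636 0.000
      vertex 17.017 0.636 0.000
      vertex 17.017 0.636 25.000
    endloop
  endfacet
  facet normal 0.0000 -1.0000 0.0000
    outer loop
      vertex 8.983 0.636 0.000
      vertex 17.017 0.636 25.000
      vertex 8.983 0.636 25.000
    endloop
  endfacet
  facet normal 0.5878 -0.8090 0.0000
    outer loop
      vertex 17.017 0.636 0.000
      vertex 23.517 5.359 0.000
      vertex 23.517 5.359 25.000
    endloop
  endfacet
  facet normal 0.5878 -0.8090 0.0000
    outer loop
      vertex 17.017 0.636 0.000
      vertex 23.517 5.359 25.000
      vertex 17.017 0.636 25.000
    endloop
  endfacet
  facet normal 0.9510 -0.3090 0.0000
    outer loop
      vertex 23.517 5.359 0.000
      vertex 26.000 13.000 0.000
      vertex 26.000 13.000 25.000
    endloop
  endfacet
  facet normal 0.9510 -0.3090 0.0000
    outer loop
      vertex 23.517 5.359 0.000
      vertex 26.000 13.000 25.000
      vertex 23.517 5.359 25.000
    endloop
  endfacet
endsolid part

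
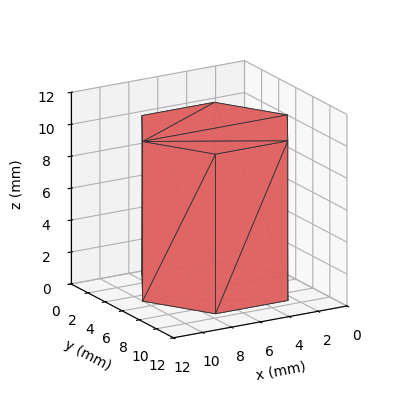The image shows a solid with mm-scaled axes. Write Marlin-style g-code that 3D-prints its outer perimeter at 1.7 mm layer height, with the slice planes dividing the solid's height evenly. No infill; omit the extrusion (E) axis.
Reading the render: the shape is a regular 6-sided prism (a cylinder approximated with 6 flat sides), circumscribed radius ≈ 5 mm, height ≈ 10 mm (dimensions read to the nearest mm from the axis ticks). For the g-code, the solid's height is divided into equal slices at the stated Δz and each level perimeter traced with G1 moves after a G0 lift.

; perimeter-only toolpath
G21 ; units = mm
G90 ; absolute positioning
G28 ; home
; layer 1
G0 Z1.7
G0 X10.0 Y5.0
G1 X7.5 Y9.3
G1 X2.5 Y9.3
G1 X0.0 Y5.0
G1 X2.5 Y0.7
G1 X7.5 Y0.7
G1 X10.0 Y5.0
; layer 2
G0 Z3.3
G0 X10.0 Y5.0
G1 X7.5 Y9.3
G1 X2.5 Y9.3
G1 X0.0 Y5.0
G1 X2.5 Y0.7
G1 X7.5 Y0.7
G1 X10.0 Y5.0
; layer 3
G0 Z5.0
G0 X10.0 Y5.0
G1 X7.5 Y9.3
G1 X2.5 Y9.3
G1 X0.0 Y5.0
G1 X2.5 Y0.7
G1 X7.5 Y0.7
G1 X10.0 Y5.0
; layer 4
G0 Z6.7
G0 X10.0 Y5.0
G1 X7.5 Y9.3
G1 X2.5 Y9.3
G1 X0.0 Y5.0
G1 X2.5 Y0.7
G1 X7.5 Y0.7
G1 X10.0 Y5.0
; layer 5
G0 Z8.3
G0 X10.0 Y5.0
G1 X7.5 Y9.3
G1 X2.5 Y9.3
G1 X0.0 Y5.0
G1 X2.5 Y0.7
G1 X7.5 Y0.7
G1 X10.0 Y5.0
; layer 6
G0 Z10.0
G0 X10.0 Y5.0
G1 X7.5 Y9.3
G1 X2.5 Y9.3
G1 X0.0 Y5.0
G1 X2.5 Y0.7
G1 X7.5 Y0.7
G1 X10.0 Y5.0
M2 ; end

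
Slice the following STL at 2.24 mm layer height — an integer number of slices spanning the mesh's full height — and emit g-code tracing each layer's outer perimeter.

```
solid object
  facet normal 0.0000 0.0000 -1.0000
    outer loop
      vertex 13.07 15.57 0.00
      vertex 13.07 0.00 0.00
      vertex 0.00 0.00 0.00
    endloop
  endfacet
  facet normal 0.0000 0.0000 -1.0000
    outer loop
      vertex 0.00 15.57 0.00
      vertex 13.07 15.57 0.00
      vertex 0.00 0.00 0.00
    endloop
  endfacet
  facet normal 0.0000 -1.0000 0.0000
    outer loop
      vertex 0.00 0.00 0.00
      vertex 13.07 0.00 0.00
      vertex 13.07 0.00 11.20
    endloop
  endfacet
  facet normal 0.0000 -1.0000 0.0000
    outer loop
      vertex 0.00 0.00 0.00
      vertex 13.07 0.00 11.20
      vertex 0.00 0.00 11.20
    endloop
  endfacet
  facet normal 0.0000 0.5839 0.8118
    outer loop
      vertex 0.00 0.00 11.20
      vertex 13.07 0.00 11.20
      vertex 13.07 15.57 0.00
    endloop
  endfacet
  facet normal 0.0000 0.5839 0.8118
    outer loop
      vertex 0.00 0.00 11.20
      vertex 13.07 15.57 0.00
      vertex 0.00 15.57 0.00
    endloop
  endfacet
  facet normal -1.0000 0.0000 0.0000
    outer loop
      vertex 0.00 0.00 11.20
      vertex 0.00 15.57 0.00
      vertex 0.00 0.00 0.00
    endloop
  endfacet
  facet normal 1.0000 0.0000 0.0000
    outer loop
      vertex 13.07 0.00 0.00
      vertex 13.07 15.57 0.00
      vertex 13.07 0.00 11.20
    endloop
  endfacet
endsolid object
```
; perimeter-only toolpath
G21 ; units = mm
G90 ; absolute positioning
G28 ; home
; layer 1
G0 Z2.24
G0 X0.00 Y0.00
G1 X13.07 Y0.00
G1 X13.07 Y12.46
G1 X0.00 Y12.46
G1 X0.00 Y0.00
; layer 2
G0 Z4.48
G0 X0.00 Y0.00
G1 X13.07 Y0.00
G1 X13.07 Y9.34
G1 X0.00 Y9.34
G1 X0.00 Y0.00
; layer 3
G0 Z6.72
G0 X0.00 Y0.00
G1 X13.07 Y0.00
G1 X13.07 Y6.23
G1 X0.00 Y6.23
G1 X0.00 Y0.00
; layer 4
G0 Z8.96
G0 X0.00 Y0.00
G1 X13.07 Y0.00
G1 X13.07 Y3.11
G1 X0.00 Y3.11
G1 X0.00 Y0.00
M2 ; end

The solid is a wedge (ramp): 13.1 × 15.6 mm base, rising to 11.2 mm along the y=0 edge and sloping linearly to z=0 at y=15.6. Slicing at Δz = 2.24 mm — 5 equal slices spanning the solid's height, so layer i sits at z = i·h/5 — gives 4 non-empty perimeters. Each is a 4-segment closed polygon; G0 lifts to the layer z and rapids to the start vertex, then G1 traces the edges. The cross-section shrinks linearly with z (the slice at the apex is degenerate and omitted).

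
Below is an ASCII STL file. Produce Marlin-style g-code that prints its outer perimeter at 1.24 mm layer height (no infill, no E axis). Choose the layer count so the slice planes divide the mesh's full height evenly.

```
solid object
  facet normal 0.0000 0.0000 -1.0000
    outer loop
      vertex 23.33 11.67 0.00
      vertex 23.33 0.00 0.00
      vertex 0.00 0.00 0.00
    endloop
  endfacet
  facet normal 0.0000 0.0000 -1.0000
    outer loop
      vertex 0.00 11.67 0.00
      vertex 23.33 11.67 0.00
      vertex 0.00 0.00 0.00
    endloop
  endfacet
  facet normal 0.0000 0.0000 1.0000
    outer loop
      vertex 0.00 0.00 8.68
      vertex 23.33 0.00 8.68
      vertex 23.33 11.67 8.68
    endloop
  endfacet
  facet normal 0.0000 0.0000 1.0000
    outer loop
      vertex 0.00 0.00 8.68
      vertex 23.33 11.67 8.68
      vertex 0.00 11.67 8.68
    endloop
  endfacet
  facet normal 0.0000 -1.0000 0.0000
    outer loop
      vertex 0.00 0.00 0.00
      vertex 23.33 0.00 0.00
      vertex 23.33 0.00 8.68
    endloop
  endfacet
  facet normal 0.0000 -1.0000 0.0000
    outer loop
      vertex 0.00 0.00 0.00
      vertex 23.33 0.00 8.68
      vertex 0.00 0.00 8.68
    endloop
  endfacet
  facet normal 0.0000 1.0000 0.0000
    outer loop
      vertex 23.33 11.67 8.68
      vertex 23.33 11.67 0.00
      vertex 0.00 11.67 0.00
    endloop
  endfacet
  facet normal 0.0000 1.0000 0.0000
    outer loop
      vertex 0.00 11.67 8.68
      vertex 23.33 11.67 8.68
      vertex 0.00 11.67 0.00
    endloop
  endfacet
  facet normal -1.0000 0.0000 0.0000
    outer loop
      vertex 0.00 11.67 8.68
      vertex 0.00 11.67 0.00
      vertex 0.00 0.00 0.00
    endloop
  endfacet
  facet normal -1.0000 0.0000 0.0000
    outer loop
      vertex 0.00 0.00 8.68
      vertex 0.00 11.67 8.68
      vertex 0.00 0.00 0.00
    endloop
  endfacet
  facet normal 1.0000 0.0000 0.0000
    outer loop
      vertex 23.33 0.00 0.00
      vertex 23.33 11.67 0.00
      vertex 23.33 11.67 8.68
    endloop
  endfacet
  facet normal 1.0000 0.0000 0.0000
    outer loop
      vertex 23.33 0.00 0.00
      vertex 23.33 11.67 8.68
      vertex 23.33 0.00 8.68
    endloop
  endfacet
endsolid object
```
; perimeter-only toolpath
G21 ; units = mm
G90 ; absolute positioning
G28 ; home
; layer 1
G0 Z1.24
G0 X0.00 Y0.00
G1 X23.33 Y0.00
G1 X23.33 Y11.67
G1 X0.00 Y11.67
G1 X0.00 Y0.00
; layer 2
G0 Z2.48
G0 X0.00 Y0.00
G1 X23.33 Y0.00
G1 X23.33 Y11.67
G1 X0.00 Y11.67
G1 X0.00 Y0.00
; layer 3
G0 Z3.72
G0 X0.00 Y0.00
G1 X23.33 Y0.00
G1 X23.33 Y11.67
G1 X0.00 Y11.67
G1 X0.00 Y0.00
; layer 4
G0 Z4.96
G0 X0.00 Y0.00
G1 X23.33 Y0.00
G1 X23.33 Y11.67
G1 X0.00 Y11.67
G1 X0.00 Y0.00
; layer 5
G0 Z6.20
G0 X0.00 Y0.00
G1 X23.33 Y0.00
G1 X23.33 Y11.67
G1 X0.00 Y11.67
G1 X0.00 Y0.00
; layer 6
G0 Z7.44
G0 X0.00 Y0.00
G1 X23.33 Y0.00
G1 X23.33 Y11.67
G1 X0.00 Y11.67
G1 X0.00 Y0.00
; layer 7
G0 Z8.68
G0 X0.00 Y0.00
G1 X23.33 Y0.00
G1 X23.33 Y11.67
G1 X0.00 Y11.67
G1 X0.00 Y0.00
M2 ; end

The solid is a rectangular box, roughly 23.3 × 11.7 mm footprint and 8.68 mm tall. Slicing at Δz = 1.24 mm — 7 equal slices spanning the solid's height, so layer i sits at z = i·h/7 — gives 7 non-empty perimeters. Each is a 4-segment closed polygon; G0 lifts to the layer z and rapids to the start vertex, then G1 traces the edges.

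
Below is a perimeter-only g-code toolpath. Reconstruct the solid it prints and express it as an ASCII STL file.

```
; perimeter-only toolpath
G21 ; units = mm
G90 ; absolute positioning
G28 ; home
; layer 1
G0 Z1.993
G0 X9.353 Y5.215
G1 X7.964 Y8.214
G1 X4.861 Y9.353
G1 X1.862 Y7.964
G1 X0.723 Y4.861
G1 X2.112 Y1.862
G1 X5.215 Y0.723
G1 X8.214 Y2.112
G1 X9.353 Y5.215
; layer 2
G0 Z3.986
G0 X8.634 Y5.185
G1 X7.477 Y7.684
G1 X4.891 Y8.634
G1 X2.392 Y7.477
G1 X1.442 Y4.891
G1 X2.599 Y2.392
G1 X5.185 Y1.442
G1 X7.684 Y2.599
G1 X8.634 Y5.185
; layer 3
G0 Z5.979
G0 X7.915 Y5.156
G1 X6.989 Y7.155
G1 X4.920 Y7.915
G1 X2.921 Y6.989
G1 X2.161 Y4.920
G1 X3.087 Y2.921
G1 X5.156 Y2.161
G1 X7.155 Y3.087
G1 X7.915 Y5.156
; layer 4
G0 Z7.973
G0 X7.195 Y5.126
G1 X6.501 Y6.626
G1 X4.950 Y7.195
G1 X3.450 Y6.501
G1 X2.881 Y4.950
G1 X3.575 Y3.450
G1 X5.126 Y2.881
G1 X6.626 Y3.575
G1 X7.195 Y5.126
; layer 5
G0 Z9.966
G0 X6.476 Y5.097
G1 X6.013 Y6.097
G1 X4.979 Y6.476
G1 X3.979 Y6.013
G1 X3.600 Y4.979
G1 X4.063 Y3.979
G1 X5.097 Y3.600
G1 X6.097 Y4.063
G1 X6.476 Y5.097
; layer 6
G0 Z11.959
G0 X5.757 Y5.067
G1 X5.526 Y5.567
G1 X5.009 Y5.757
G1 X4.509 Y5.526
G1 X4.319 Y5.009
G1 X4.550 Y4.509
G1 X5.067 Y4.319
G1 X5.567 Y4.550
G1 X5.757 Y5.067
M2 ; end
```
solid part
  facet normal 0.0000 0.0000 -1.0000
    outer loop
      vertex 4.832 10.072 0.000
      vertex 8.452 8.743 0.000
      vertex 10.072 5.244 0.000
    endloop
  endfacet
  facet normal 0.0000 0.0000 -1.0000
    outer loop
      vertex 1.333 8.452 0.000
      vertex 4.832 10.072 0.000
      vertex 10.072 5.244 0.000
    endloop
  endfacet
  facet normal 0.0000 0.0000 -1.0000
    outer loop
      vertex 0.004 4.832 0.000
      vertex 1.333 8.452 0.000
      vertex 10.072 5.244 0.000
    endloop
  endfacet
  facet normal 0.0000 0.0000 -1.0000
    outer loop
      vertex 1.624 1.333 0.000
      vertex 0.004 4.832 0.000
      vertex 10.072 5.244 0.000
    endloop
  endfacet
  facet normal 0.0000 0.0000 -1.0000
    outer loop
      vertex 5.244 0.004 0.000
      vertex 1.624 1.333 0.000
      vertex 10.072 5.244 0.000
    endloop
  endfacet
  facet normal 0.0000 0.0000 -1.0000
    outer loop
      vertex 8.743 1.624 0.000
      vertex 5.244 0.004 0.000
      vertex 10.072 5.244 0.000
    endloop
  endfacet
  facet normal 0.8608 0.3985 0.3165
    outer loop
      vertex 10.072 5.244 0.000
      vertex 8.452 8.743 0.000
      vertex 5.038 5.038 13.952
    endloop
  endfacet
  facet normal 0.3269 0.8905 0.3165
    outer loop
      vertex 8.452 8.743 0.000
      vertex 4.832 10.072 0.000
      vertex 5.038 5.038 13.952
    endloop
  endfacet
  facet normal -0.3985 0.8608 0.3165
    outer loop
      vertex 4.832 10.072 0.000
      vertex 1.333 8.452 0.000
      vertex 5.038 5.038 13.952
    endloop
  endfacet
  facet normal -0.8905 0.3269 0.3165
    outer loop
      vertex 1.333 8.452 0.000
      vertex 0.004 4.832 0.000
      vertex 5.038 5.038 13.952
    endloop
  endfacet
  facet normal -0.8608 -0.3985 0.3165
    outer loop
      vertex 0.004 4.832 0.000
      vertex 1.624 1.333 0.000
      vertex 5.038 5.038 13.952
    endloop
  endfacet
  facet normal -0.3269 -0.8905 0.3165
    outer loop
      vertex 1.624 1.333 0.000
      vertex 5.244 0.004 0.000
      vertex 5.038 5.038 13.952
    endloop
  endfacet
  facet normal 0.3985 -0.8608 0.3165
    outer loop
      vertex 5.244 0.004 0.000
      vertex 8.743 1.624 0.000
      vertex 5.038 5.038 13.952
    endloop
  endfacet
  facet normal 0.8905 -0.3269 0.3165
    outer loop
      vertex 8.743 1.624 0.000
      vertex 10.072 5.244 0.000
      vertex 5.038 5.038 13.952
    endloop
  endfacet
endsolid part

The G0 Z moves step by Δz≈1.993 mm. The G1 loops shrink linearly with z, so the solid tapers from its base footprint up to z≈14. Closing with a flat bottom cap and the tapered top and triangulating gives 14 facets — a regular 8-sided pyramid, base circumscribed radius ≈ 5.04 mm, apex at z ≈ 14 mm.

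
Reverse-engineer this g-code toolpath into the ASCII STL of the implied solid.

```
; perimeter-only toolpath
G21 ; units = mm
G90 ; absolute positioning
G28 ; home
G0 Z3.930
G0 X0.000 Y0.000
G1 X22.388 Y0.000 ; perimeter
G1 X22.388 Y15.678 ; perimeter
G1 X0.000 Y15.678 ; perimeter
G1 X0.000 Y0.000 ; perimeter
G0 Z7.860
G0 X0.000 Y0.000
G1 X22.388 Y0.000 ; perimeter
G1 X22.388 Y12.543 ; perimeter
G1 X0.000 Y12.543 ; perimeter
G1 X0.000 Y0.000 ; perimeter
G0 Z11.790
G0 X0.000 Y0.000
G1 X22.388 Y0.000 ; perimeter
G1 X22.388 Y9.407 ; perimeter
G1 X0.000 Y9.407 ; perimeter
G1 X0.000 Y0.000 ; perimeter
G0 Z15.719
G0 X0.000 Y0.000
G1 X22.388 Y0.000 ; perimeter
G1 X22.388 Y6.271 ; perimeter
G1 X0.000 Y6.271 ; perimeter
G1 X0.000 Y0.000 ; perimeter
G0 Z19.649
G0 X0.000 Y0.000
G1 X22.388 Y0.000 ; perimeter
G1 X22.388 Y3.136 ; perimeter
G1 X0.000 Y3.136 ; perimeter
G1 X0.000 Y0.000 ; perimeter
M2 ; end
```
solid part
  facet normal 0.0000 0.0000 -1.0000
    outer loop
      vertex 22.388 18.814 0.000
      vertex 22.388 0.000 0.000
      vertex 0.000 0.000 0.000
    endloop
  endfacet
  facet normal 0.0000 0.0000 -1.0000
    outer loop
      vertex 0.000 18.814 0.000
      vertex 22.388 18.814 0.000
      vertex 0.000 0.000 0.000
    endloop
  endfacet
  facet normal 0.0000 -1.0000 0.0000
    outer loop
      vertex 0.000 0.000 0.000
      vertex 22.388 0.000 0.000
      vertex 22.388 0.000 23.579
    endloop
  endfacet
  facet normal 0.0000 -1.0000 0.0000
    outer loop
      vertex 0.000 0.000 0.000
      vertex 22.388 0.000 23.579
      vertex 0.000 0.000 23.579
    endloop
  endfacet
  facet normal 0.0000 0.7817 0.6237
    outer loop
      vertex 0.000 0.000 23.579
      vertex 22.388 0.000 23.579
      vertex 22.388 18.814 0.000
    endloop
  endfacet
  facet normal 0.0000 0.7817 0.6237
    outer loop
      vertex 0.000 0.000 23.579
      vertex 22.388 18.814 0.000
      vertex 0.000 18.814 0.000
    endloop
  endfacet
  facet normal -1.0000 0.0000 0.0000
    outer loop
      vertex 0.000 0.000 23.579
      vertex 0.000 18.814 0.000
      vertex 0.000 0.000 0.000
    endloop
  endfacet
  facet normal 1.0000 0.0000 0.0000
    outer loop
      vertex 22.388 0.000 0.000
      vertex 22.388 18.814 0.000
      vertex 22.388 0.000 23.579
    endloop
  endfacet
endsolid part

The G0 Z moves step by Δz≈3.930 mm. The G1 loops shrink linearly with z, so the solid tapers from its base footprint up to z≈23.6. Closing with a flat bottom cap and the tapered top and triangulating gives 8 facets — a wedge (ramp): 22.4 × 18.8 mm base, rising to 23.6 mm along the y=0 edge and sloping linearly to z=0 at y=18.8.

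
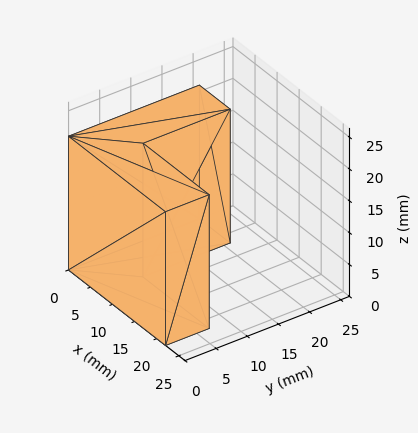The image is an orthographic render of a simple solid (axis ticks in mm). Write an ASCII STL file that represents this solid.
Reading the render: the shape is an L-shaped prism: outer 22 × 21 mm, arm thicknesses ≈ 7 mm (horizontal) and 7 mm (vertical), extruded 21 mm in z (dimensions read to the nearest mm from the axis ticks). For the STL, each face is triangulated and given an outward normal.

solid part
  facet normal 0.0000 0.0000 -1.0000
    outer loop
      vertex 22.000 7.000 0.000
      vertex 22.000 0.000 0.000
      vertex 0.000 0.000 0.000
    endloop
  endfacet
  facet normal 0.0000 0.0000 -1.0000
    outer loop
      vertex 7.000 7.000 0.000
      vertex 22.000 7.000 0.000
      vertex 0.000 0.000 0.000
    endloop
  endfacet
  facet normal 0.0000 0.0000 -1.0000
    outer loop
      vertex 7.000 21.000 0.000
      vertex 7.000 7.000 0.000
      vertex 0.000 0.000 0.000
    endloop
  endfacet
  facet normal 0.0000 0.0000 -1.0000
    outer loop
      vertex 0.000 21.000 0.000
      vertex 7.000 21.000 0.000
      vertex 0.000 0.000 0.000
    endloop
  endfacet
  facet normal 0.0000 0.0000 1.0000
    outer loop
      vertex 0.000 0.000 21.000
      vertex 22.000 0.000 21.000
      vertex 22.000 7.000 21.000
    endloop
  endfacet
  facet normal 0.0000 0.0000 1.0000
    outer loop
      vertex 0.000 0.000 21.000
      vertex 22.000 7.000 21.000
      vertex 7.000 7.000 21.000
    endloop
  endfacet
  facet normal 0.0000 0.0000 1.0000
    outer loop
      vertex 0.000 0.000 21.000
      vertex 7.000 7.000 21.000
      vertex 7.000 21.000 21.000
    endloop
  endfacet
  facet normal 0.0000 0.0000 1.0000
    outer loop
      vertex 0.000 0.000 21.000
      vertex 7.000 21.000 21.000
      vertex 0.000 21.000 21.000
    endloop
  endfacet
  facet normal 0.0000 -1.0000 0.0000
    outer loop
      vertex 0.000 0.000 0.000
      vertex 22.000 0.000 0.000
      vertex 22.000 0.000 21.000
    endloop
  endfacet
  facet normal 0.0000 -1.0000 0.0000
    outer loop
      vertex 0.000 0.000 0.000
      vertex 22.000 0.000 21.000
      vertex 0.000 0.000 21.000
    endloop
  endfacet
  facet normal 1.0000 0.0000 0.0000
    outer loop
      vertex 22.000 0.000 0.000
      vertex 22.000 7.000 0.000
      vertex 22.000 7.000 21.000
    endloop
  endfacet
  facet normal 1.0000 0.0000 0.0000
    outer loop
      vertex 22.000 0.000 0.000
      vertex 22.000 7.000 21.000
      vertex 22.000 0.000 21.000
    endloop
  endfacet
  facet normal 0.0000 1.0000 0.0000
    outer loop
      vertex 22.000 7.000 0.000
      vertex 7.000 7.000 0.000
      vertex 7.000 7.000 21.000
    endloop
  endfacet
  facet normal 0.0000 1.0000 0.0000
    outer loop
      vertex 22.000 7.000 0.000
      vertex 7.000 7.000 21.000
      vertex 22.000 7.000 21.000
    endloop
  endfacet
  facet normal 1.0000 0.0000 0.0000
    outer loop
      vertex 7.000 7.000 0.000
      vertex 7.000 21.000 0.000
      vertex 7.000 21.000 21.000
    endloop
  endfacet
  facet normal 1.0000 0.0000 0.0000
    outer loop
      vertex 7.000 7.000 0.000
      vertex 7.000 21.000 21.000
      vertex 7.000 7.000 21.000
    endloop
  endfacet
  facet normal 0.0000 1.0000 0.0000
    outer loop
      vertex 7.000 21.000 0.000
      vertex 0.000 21.000 0.000
      vertex 0.000 21.000 21.000
    endloop
  endfacet
  facet normal 0.0000 1.0000 0.0000
    outer loop
      vertex 7.000 21.000 0.000
      vertex 0.000 21.000 21.000
      vertex 7.000 21.000 21.000
    endloop
  endfacet
  facet normal -1.0000 0.0000 0.0000
    outer loop
      vertex 0.000 21.000 0.000
      vertex 0.000 0.000 0.000
      vertex 0.000 0.000 21.000
    endloop
  endfacet
  facet normal -1.0000 0.0000 0.0000
    outer loop
      vertex 0.000 21.000 0.000
      vertex 0.000 0.000 21.000
      vertex 0.000 21.000 21.000
    endloop
  endfacet
endsolid part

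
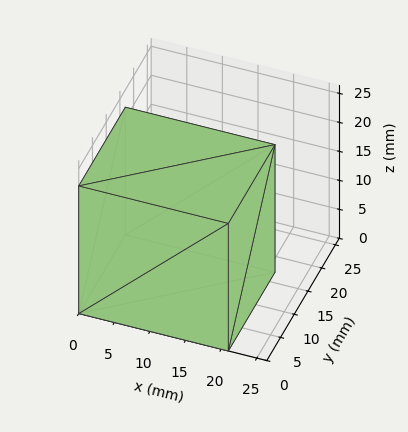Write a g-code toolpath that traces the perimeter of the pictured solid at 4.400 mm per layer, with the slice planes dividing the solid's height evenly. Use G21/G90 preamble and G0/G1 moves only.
Reading the render: the shape is a rectangular box, roughly 21 × 17 mm footprint and 22 mm tall (dimensions read to the nearest mm from the axis ticks). For the g-code, the solid's height is divided into equal slices at the stated Δz and each level perimeter traced with G1 moves after a G0 lift.

; perimeter-only toolpath
G21 ; units = mm
G90 ; absolute positioning
G28 ; home
; layer 1
G0 Z4.400
G0 X0.000 Y0.000
G1 X21.000 Y0.000
G1 X21.000 Y17.000
G1 X0.000 Y17.000
G1 X0.000 Y0.000
; layer 2
G0 Z8.800
G0 X0.000 Y0.000
G1 X21.000 Y0.000
G1 X21.000 Y17.000
G1 X0.000 Y17.000
G1 X0.000 Y0.000
; layer 3
G0 Z13.200
G0 X0.000 Y0.000
G1 X21.000 Y0.000
G1 X21.000 Y17.000
G1 X0.000 Y17.000
G1 X0.000 Y0.000
; layer 4
G0 Z17.600
G0 X0.000 Y0.000
G1 X21.000 Y0.000
G1 X21.000 Y17.000
G1 X0.000 Y17.000
G1 X0.000 Y0.000
; layer 5
G0 Z22.000
G0 X0.000 Y0.000
G1 X21.000 Y0.000
G1 X21.000 Y17.000
G1 X0.000 Y17.000
G1 X0.000 Y0.000
M2 ; end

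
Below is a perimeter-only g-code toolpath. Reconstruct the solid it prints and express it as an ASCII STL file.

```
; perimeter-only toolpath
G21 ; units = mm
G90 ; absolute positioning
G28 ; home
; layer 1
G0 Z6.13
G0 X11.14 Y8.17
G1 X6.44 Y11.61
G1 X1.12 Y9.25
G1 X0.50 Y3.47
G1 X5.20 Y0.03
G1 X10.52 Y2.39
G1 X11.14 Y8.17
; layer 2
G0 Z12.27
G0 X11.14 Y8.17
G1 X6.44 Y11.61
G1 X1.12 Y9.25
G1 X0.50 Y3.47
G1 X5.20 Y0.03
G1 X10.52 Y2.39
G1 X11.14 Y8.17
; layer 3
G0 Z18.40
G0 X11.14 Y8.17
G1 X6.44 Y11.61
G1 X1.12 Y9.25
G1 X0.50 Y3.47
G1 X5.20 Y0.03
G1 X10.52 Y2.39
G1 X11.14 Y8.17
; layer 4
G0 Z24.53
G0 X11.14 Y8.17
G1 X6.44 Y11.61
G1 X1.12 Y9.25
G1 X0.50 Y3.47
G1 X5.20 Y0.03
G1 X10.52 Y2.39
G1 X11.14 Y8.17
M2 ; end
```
solid part
  facet normal 0.0000 0.0000 -1.0000
    outer loop
      vertex 1.12 9.25 0.00
      vertex 6.44 11.61 0.00
      vertex 11.14 8.17 0.00
    endloop
  endfacet
  facet normal 0.0000 0.0000 -1.0000
    outer loop
      vertex 0.50 3.47 0.00
      vertex 1.12 9.25 0.00
      vertex 11.14 8.17 0.00
    endloop
  endfacet
  facet normal 0.0000 0.0000 -1.0000
    outer loop
      vertex 5.20 0.03 0.00
      vertex 0.50 3.47 0.00
      vertex 11.14 8.17 0.00
    endloop
  endfacet
  facet normal 0.0000 0.0000 -1.0000
    outer loop
      vertex 10.52 2.39 0.00
      vertex 5.20 0.03 0.00
      vertex 11.14 8.17 0.00
    endloop
  endfacet
  facet normal 0.0000 0.0000 1.0000
    outer loop
      vertex 11.14 8.17 24.53
      vertex 6.44 11.61 24.53
      vertex 1.12 9.25 24.53
    endloop
  endfacet
  facet normal 0.0000 0.0000 1.0000
    outer loop
      vertex 11.14 8.17 24.53
      vertex 1.12 9.25 24.53
      vertex 0.50 3.47 24.53
    endloop
  endfacet
  facet normal 0.0000 0.0000 1.0000
    outer loop
      vertex 11.14 8.17 24.53
      vertex 0.50 3.47 24.53
      vertex 5.20 0.03 24.53
    endloop
  endfacet
  facet normal 0.0000 0.0000 1.0000
    outer loop
      vertex 11.14 8.17 24.53
      vertex 5.20 0.03 24.53
      vertex 10.52 2.39 24.53
    endloop
  endfacet
  facet normal 0.5906 0.8070 0.0000
    outer loop
      vertex 11.14 8.17 0.00
      vertex 6.44 11.61 0.00
      vertex 6.44 11.61 24.53
    endloop
  endfacet
  facet normal 0.5906 0.8070 0.0000
    outer loop
      vertex 11.14 8.17 0.00
      vertex 6.44 11.61 24.53
      vertex 11.14 8.17 24.53
    endloop
  endfacet
  facet normal -0.4055 0.9141 0.0000
    outer loop
      vertex 6.44 11.61 0.00
      vertex 1.12 9.25 0.00
      vertex 1.12 9.25 24.53
    endloop
  endfacet
  facet normal -0.4055 0.9141 0.0000
    outer loop
      vertex 6.44 11.61 0.00
      vertex 1.12 9.25 24.53
      vertex 6.44 11.61 24.53
    endloop
  endfacet
  facet normal -0.9943 0.1067 0.0000
    outer loop
      vertex 1.12 9.25 0.00
      vertex 0.50 3.47 0.00
      vertex 0.50 3.47 24.53
    endloop
  endfacet
  facet normal -0.9943 0.1067 0.0000
    outer loop
      vertex 1.12 9.25 0.00
      vertex 0.50 3.47 24.53
      vertex 1.12 9.25 24.53
    endloop
  endfacet
  facet normal -0.5906 -0.8070 0.0000
    outer loop
      vertex 0.50 3.47 0.00
      vertex 5.20 0.03 0.00
      vertex 5.20 0.03 24.53
    endloop
  endfacet
  facet normal -0.5906 -0.8070 0.0000
    outer loop
      vertex 0.50 3.47 0.00
      vertex 5.20 0.03 24.53
      vertex 0.50 3.47 24.53
    endloop
  endfacet
  facet normal 0.4055 -0.9141 0.0000
    outer loop
      vertex 5.20 0.03 0.00
      vertex 10.52 2.39 0.00
      vertex 10.52 2.39 24.53
    endloop
  endfacet
  facet normal 0.4055 -0.9141 0.0000
    outer loop
      vertex 5.20 0.03 0.00
      vertex 10.52 2.39 24.53
      vertex 5.20 0.03 24.53
    endloop
  endfacet
  facet normal 0.9943 -0.1067 0.0000
    outer loop
      vertex 10.52 2.39 0.00
      vertex 11.14 8.17 0.00
      vertex 11.14 8.17 24.53
    endloop
  endfacet
  facet normal 0.9943 -0.1067 0.0000
    outer loop
      vertex 10.52 2.39 0.00
      vertex 11.14 8.17 24.53
      vertex 10.52 2.39 24.53
    endloop
  endfacet
endsolid part

The G0 Z moves step by Δz≈6.13 mm. Every layer's G1 loop is the same polygon, so the solid is a straight extrusion of it from z=0 to z≈24.5. Closing with flat bottom and top caps and triangulating gives 20 facets — a regular 6-sided prism (a cylinder approximated with 6 flat sides), circumscribed radius ≈ 5.82 mm, height ≈ 24.5 mm.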